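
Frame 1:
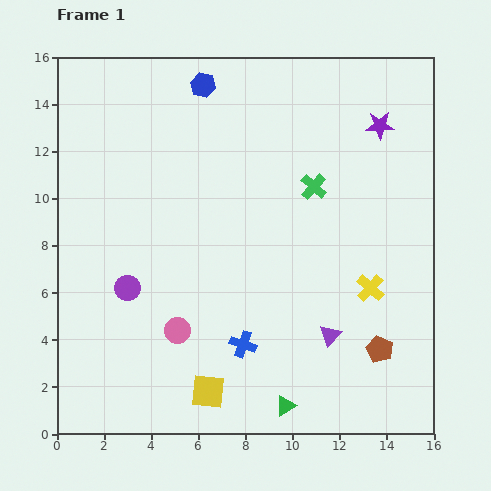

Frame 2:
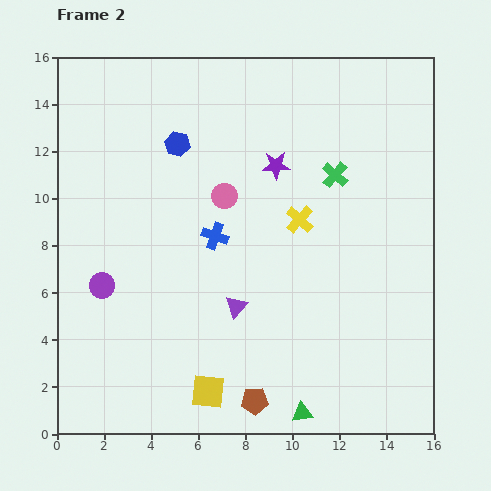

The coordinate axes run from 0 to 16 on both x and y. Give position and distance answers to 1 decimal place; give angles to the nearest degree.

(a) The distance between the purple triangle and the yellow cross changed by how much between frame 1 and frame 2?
+2.0

Distance in frame 1: 2.6. Distance in frame 2: 4.6.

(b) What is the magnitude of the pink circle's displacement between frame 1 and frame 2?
6.0

The pink circle moved from (5.1, 4.4) to (7.1, 10.1), a distance of √(2.0² + 5.7²) ≈ 6.0.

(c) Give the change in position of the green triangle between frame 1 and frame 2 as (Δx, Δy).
(0.7, -0.3)

The green triangle was at (9.7, 1.2) in frame 1 and (10.4, 0.9) in frame 2.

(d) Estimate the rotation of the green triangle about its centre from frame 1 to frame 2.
25° clockwise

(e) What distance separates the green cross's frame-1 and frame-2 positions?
1.0

The green cross moved from (10.9, 10.5) to (11.8, 11.0), a distance of √(0.9² + 0.5²) ≈ 1.0.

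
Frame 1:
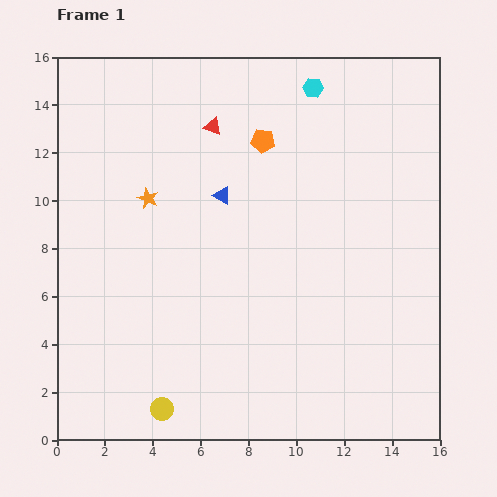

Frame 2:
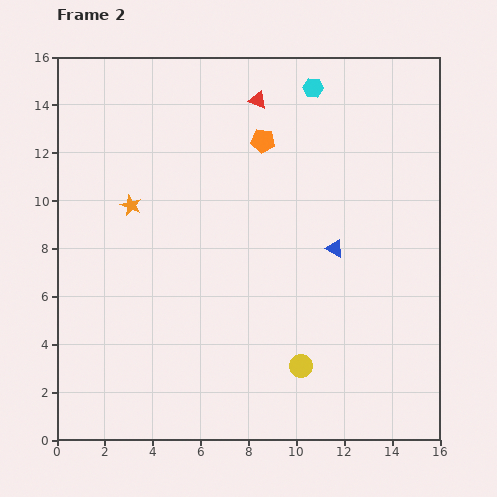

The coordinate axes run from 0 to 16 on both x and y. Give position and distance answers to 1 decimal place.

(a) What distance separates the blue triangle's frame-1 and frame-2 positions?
5.2

The blue triangle moved from (6.9, 10.2) to (11.6, 8.0), a distance of √(4.7² + 2.2²) ≈ 5.2.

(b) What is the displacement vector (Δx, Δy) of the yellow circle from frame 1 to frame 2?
(5.8, 1.8)

The yellow circle was at (4.4, 1.3) in frame 1 and (10.2, 3.1) in frame 2.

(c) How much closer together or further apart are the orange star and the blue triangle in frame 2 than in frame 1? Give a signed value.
+5.6

Distance in frame 1: 3.1. Distance in frame 2: 8.7.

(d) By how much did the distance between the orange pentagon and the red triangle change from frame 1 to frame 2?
-0.5

Distance in frame 1: 2.2. Distance in frame 2: 1.7.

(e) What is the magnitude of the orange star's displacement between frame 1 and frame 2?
0.8

The orange star moved from (3.8, 10.1) to (3.1, 9.8), a distance of √(0.7² + 0.3²) ≈ 0.8.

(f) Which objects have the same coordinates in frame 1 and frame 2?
the orange pentagon, the cyan hexagon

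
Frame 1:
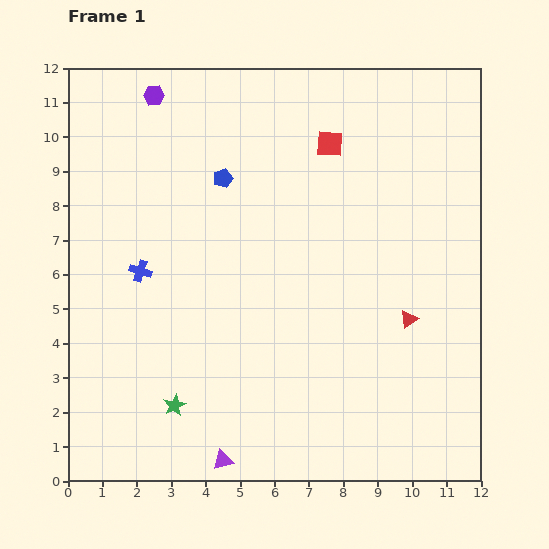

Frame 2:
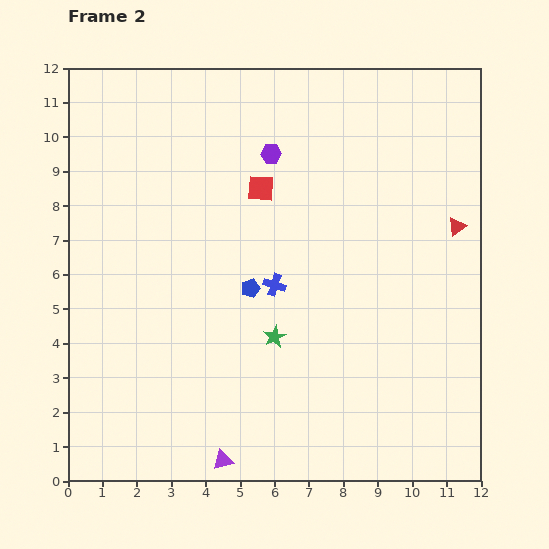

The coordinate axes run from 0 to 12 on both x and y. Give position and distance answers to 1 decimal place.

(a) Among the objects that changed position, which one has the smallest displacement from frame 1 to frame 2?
the red square

(moved 2.4)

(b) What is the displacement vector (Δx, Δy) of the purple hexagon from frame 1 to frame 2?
(3.4, -1.7)

The purple hexagon was at (2.5, 11.2) in frame 1 and (5.9, 9.5) in frame 2.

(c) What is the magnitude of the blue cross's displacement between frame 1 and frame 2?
3.9

The blue cross moved from (2.1, 6.1) to (6.0, 5.7), a distance of √(3.9² + 0.4²) ≈ 3.9.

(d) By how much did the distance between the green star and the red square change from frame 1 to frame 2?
-4.5

Distance in frame 1: 8.8. Distance in frame 2: 4.3.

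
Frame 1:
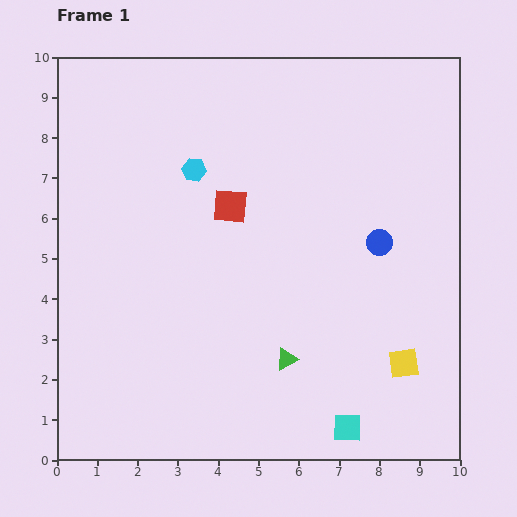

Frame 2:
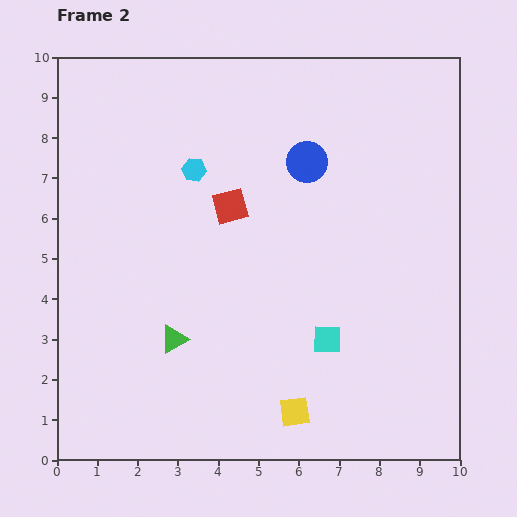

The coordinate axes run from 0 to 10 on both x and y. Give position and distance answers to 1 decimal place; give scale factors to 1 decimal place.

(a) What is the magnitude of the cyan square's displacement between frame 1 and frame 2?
2.3

The cyan square moved from (7.2, 0.8) to (6.7, 3.0), a distance of √(0.5² + 2.2²) ≈ 2.3.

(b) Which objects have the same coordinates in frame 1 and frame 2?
the red square, the cyan hexagon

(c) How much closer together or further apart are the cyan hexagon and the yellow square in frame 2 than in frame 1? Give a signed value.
-0.6

Distance in frame 1: 7.1. Distance in frame 2: 6.5.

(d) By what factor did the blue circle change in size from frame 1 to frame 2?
1.6×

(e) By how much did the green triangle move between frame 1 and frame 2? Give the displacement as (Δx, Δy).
(-2.8, 0.5)

The green triangle was at (5.7, 2.5) in frame 1 and (2.9, 3.0) in frame 2.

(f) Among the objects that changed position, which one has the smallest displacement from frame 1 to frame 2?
the cyan square

(moved 2.3)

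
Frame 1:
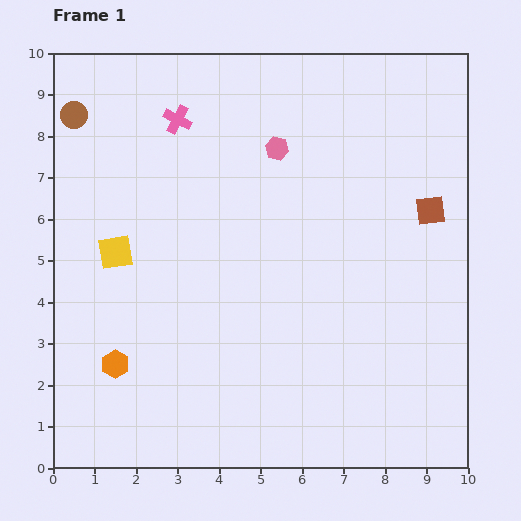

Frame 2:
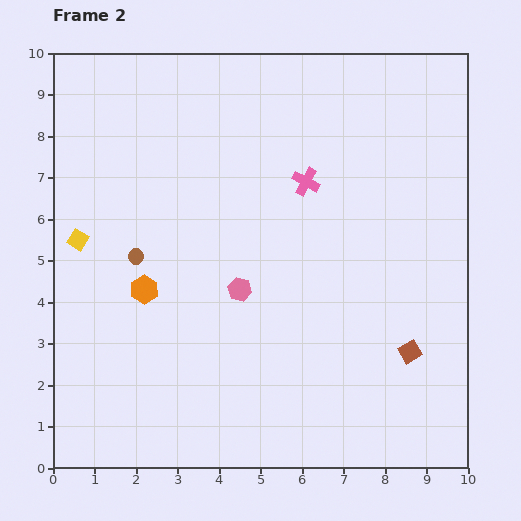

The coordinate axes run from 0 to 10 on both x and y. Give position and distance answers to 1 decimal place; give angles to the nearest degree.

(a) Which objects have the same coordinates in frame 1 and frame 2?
none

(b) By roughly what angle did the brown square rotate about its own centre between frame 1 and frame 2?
23° counter-clockwise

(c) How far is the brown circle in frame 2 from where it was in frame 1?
3.7

The brown circle moved from (0.5, 8.5) to (2.0, 5.1), a distance of √(1.5² + 3.4²) ≈ 3.7.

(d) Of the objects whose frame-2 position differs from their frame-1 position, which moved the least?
the yellow square

(moved 0.9)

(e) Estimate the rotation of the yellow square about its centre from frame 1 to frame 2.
40° clockwise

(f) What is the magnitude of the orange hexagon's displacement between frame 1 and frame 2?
1.9

The orange hexagon moved from (1.5, 2.5) to (2.2, 4.3), a distance of √(0.7² + 1.8²) ≈ 1.9.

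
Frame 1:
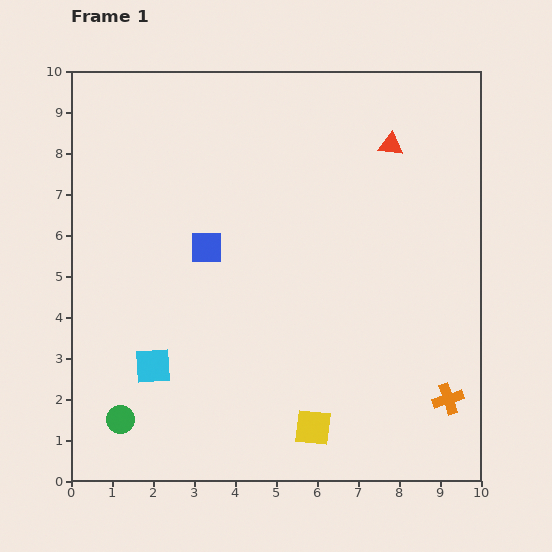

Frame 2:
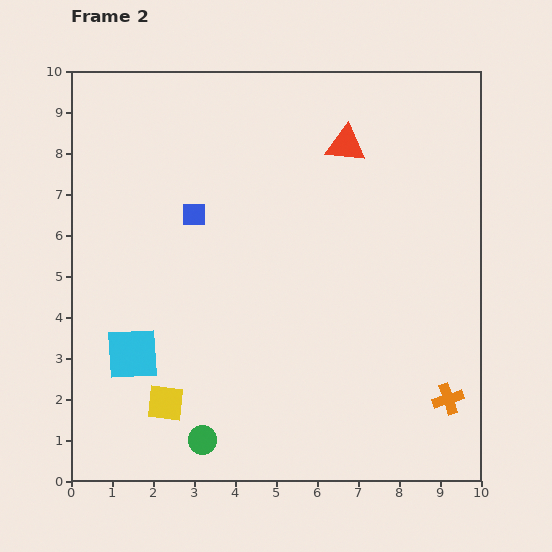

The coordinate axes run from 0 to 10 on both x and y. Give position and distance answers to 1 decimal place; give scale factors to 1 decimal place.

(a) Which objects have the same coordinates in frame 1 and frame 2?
the orange cross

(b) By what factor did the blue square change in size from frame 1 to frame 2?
0.8×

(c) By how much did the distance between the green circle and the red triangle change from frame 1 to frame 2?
-1.4

Distance in frame 1: 9.4. Distance in frame 2: 8.0.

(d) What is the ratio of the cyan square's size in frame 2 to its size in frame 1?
1.5×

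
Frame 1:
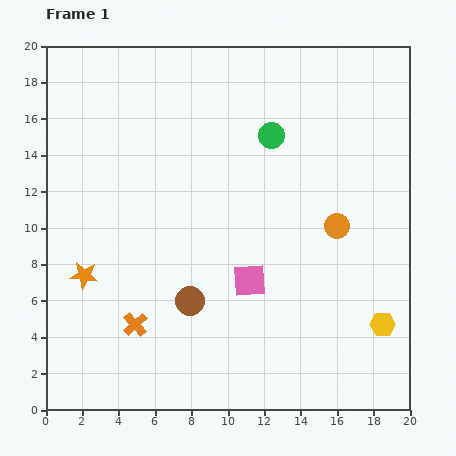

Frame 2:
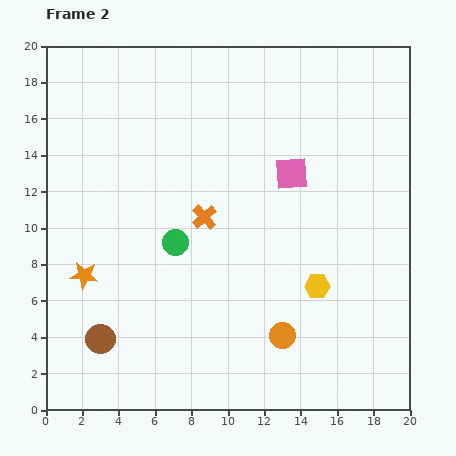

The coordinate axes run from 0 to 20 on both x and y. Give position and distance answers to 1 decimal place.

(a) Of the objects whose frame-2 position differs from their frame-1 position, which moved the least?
the yellow hexagon

(moved 4.2)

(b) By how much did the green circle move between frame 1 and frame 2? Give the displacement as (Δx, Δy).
(-5.3, -5.9)

The green circle was at (12.4, 15.1) in frame 1 and (7.1, 9.2) in frame 2.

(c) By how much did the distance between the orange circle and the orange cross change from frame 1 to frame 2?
-4.5

Distance in frame 1: 12.3. Distance in frame 2: 7.8.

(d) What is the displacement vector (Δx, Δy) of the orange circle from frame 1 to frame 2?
(-3.0, -6.0)

The orange circle was at (16.0, 10.1) in frame 1 and (13.0, 4.1) in frame 2.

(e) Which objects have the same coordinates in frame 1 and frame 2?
the orange star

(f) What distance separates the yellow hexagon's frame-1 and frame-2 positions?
4.2

The yellow hexagon moved from (18.5, 4.7) to (14.9, 6.8), a distance of √(3.6² + 2.1²) ≈ 4.2.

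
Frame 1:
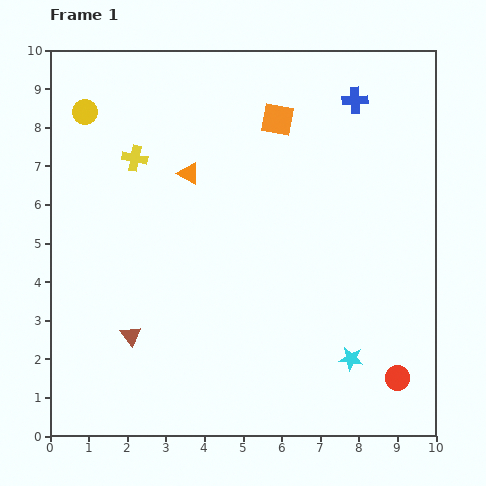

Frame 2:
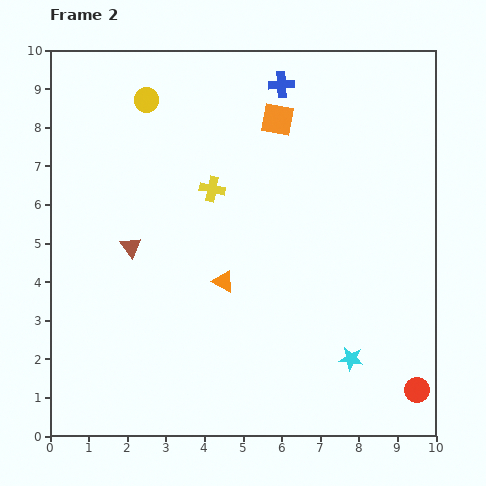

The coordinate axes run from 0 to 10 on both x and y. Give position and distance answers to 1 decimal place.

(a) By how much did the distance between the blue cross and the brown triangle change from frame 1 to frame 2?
-2.7

Distance in frame 1: 8.4. Distance in frame 2: 5.7.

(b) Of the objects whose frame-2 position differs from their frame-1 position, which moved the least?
the red circle

(moved 0.6)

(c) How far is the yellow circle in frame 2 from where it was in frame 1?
1.6

The yellow circle moved from (0.9, 8.4) to (2.5, 8.7), a distance of √(1.6² + 0.3²) ≈ 1.6.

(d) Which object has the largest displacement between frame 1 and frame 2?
the orange triangle

(moved 2.9; next 2.3)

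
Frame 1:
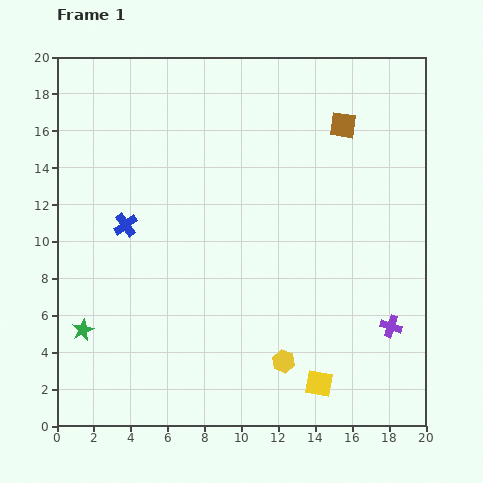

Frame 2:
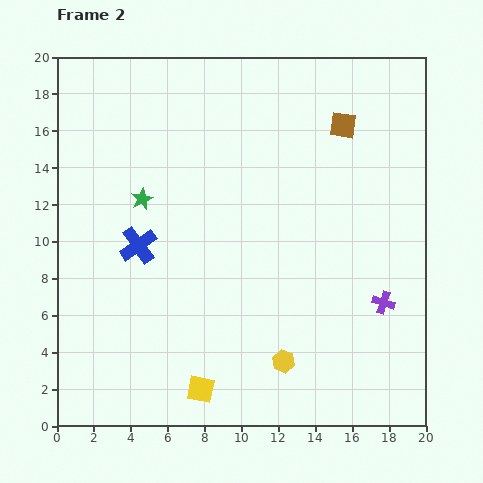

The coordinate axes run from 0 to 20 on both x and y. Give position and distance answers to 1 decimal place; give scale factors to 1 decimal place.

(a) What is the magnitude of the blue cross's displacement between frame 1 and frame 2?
1.3

The blue cross moved from (3.7, 10.9) to (4.4, 9.8), a distance of √(0.7² + 1.1²) ≈ 1.3.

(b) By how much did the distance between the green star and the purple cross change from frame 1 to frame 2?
-2.5

Distance in frame 1: 16.7. Distance in frame 2: 14.2.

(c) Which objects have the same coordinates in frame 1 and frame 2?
the yellow hexagon, the brown square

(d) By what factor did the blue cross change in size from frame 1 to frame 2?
1.6×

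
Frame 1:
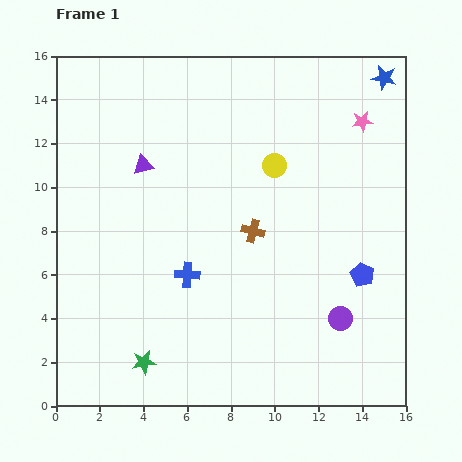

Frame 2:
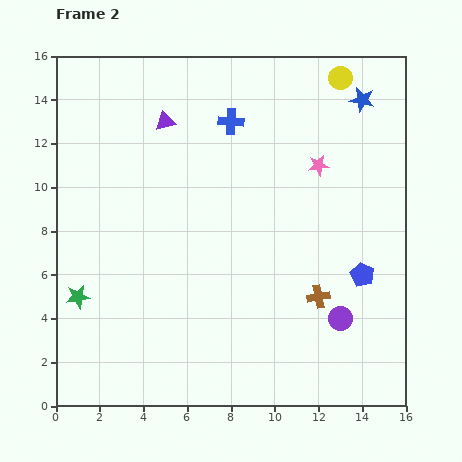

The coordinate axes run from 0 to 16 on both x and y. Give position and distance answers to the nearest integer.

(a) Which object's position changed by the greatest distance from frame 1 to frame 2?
the blue cross

(moved 7; next 5)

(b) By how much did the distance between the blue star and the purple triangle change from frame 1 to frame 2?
-3

Distance in frame 1: 12. Distance in frame 2: 9.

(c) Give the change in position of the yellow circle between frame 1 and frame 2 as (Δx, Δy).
(3, 4)

The yellow circle was at (10, 11) in frame 1 and (13, 15) in frame 2.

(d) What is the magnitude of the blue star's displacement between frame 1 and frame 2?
1

The blue star moved from (15, 15) to (14, 14), a distance of √(1² + 1²) ≈ 1.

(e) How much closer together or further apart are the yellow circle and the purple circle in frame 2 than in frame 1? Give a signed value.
+3

Distance in frame 1: 8. Distance in frame 2: 11.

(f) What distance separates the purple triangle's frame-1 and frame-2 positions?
2

The purple triangle moved from (4, 11) to (5, 13), a distance of √(1² + 2²) ≈ 2.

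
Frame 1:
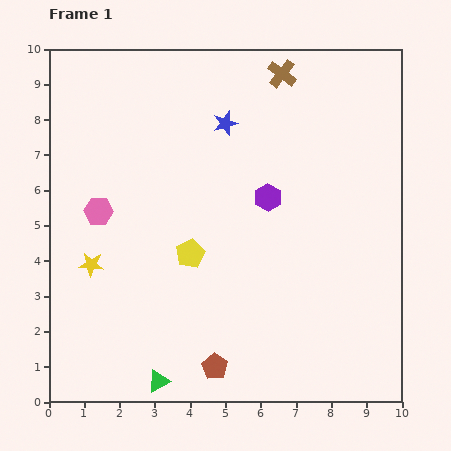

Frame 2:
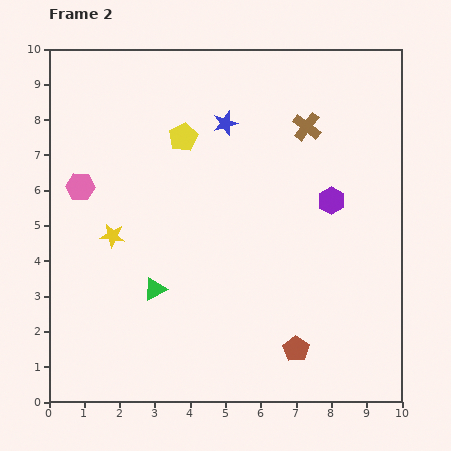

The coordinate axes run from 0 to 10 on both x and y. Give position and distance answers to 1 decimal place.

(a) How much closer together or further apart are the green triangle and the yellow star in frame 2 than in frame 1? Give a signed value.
-1.9

Distance in frame 1: 3.8. Distance in frame 2: 1.9.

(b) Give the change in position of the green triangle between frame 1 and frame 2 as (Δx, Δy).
(-0.1, 2.6)

The green triangle was at (3.1, 0.6) in frame 1 and (3.0, 3.2) in frame 2.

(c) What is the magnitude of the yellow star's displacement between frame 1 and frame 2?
1.0

The yellow star moved from (1.2, 3.9) to (1.8, 4.7), a distance of √(0.6² + 0.8²) ≈ 1.0.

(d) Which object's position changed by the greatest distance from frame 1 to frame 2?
the yellow pentagon

(moved 3.3; next 2.6)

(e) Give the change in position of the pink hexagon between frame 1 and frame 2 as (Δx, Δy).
(-0.5, 0.7)

The pink hexagon was at (1.4, 5.4) in frame 1 and (0.9, 6.1) in frame 2.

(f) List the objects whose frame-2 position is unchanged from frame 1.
the blue star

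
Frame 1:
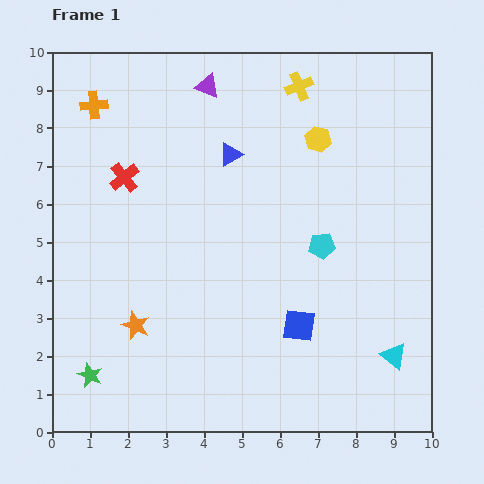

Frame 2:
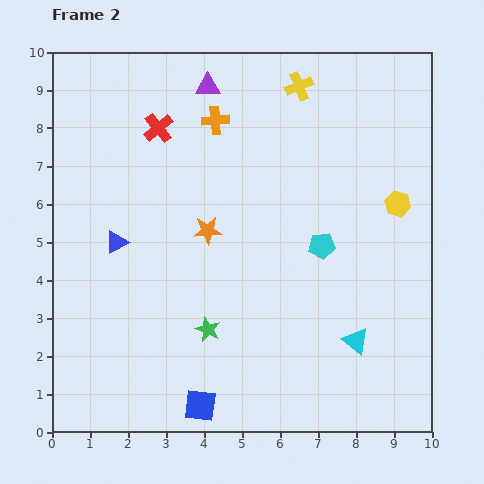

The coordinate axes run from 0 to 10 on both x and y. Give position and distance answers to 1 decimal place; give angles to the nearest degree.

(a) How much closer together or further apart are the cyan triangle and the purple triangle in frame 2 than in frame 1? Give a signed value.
-0.8

Distance in frame 1: 8.6. Distance in frame 2: 7.8.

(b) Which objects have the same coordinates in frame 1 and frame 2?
the purple triangle, the cyan pentagon, the yellow cross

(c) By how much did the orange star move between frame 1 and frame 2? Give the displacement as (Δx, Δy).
(1.9, 2.5)

The orange star was at (2.2, 2.8) in frame 1 and (4.1, 5.3) in frame 2.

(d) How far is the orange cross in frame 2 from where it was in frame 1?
3.2

The orange cross moved from (1.1, 8.6) to (4.3, 8.2), a distance of √(3.2² + 0.4²) ≈ 3.2.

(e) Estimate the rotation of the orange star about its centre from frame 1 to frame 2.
25° counter-clockwise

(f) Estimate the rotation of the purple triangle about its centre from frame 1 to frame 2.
20° counter-clockwise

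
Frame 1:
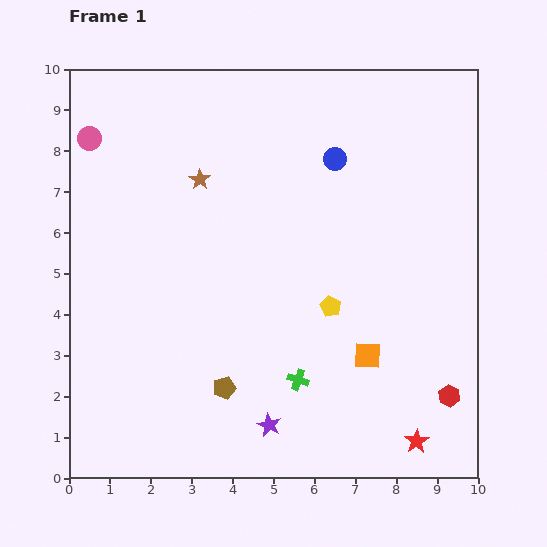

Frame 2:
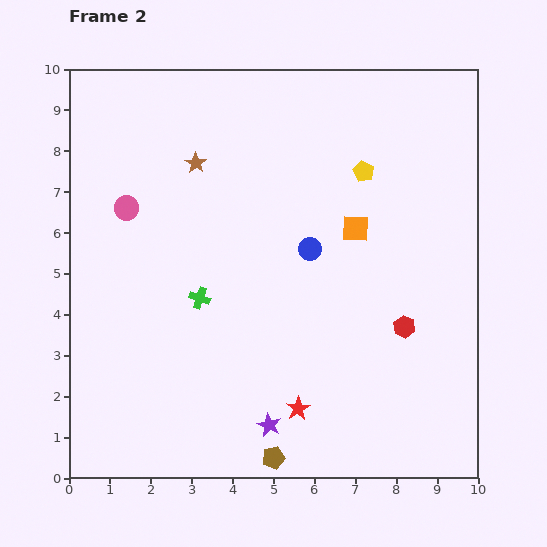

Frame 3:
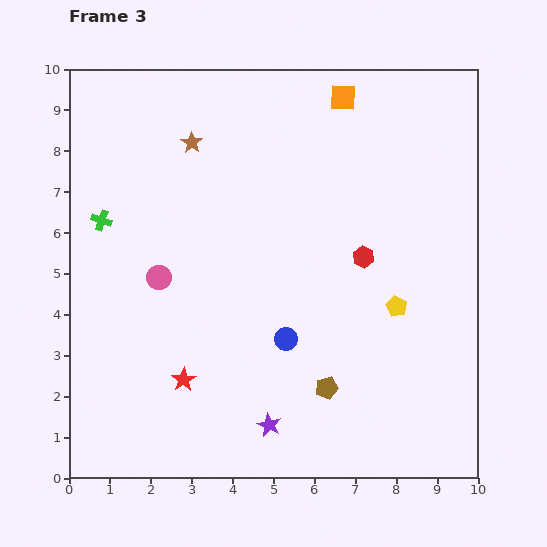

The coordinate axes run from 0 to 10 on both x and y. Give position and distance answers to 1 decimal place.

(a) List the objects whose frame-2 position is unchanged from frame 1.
the purple star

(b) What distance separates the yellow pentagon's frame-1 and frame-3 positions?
1.6

The yellow pentagon moved from (6.4, 4.2) to (8.0, 4.2), a distance of √(1.6² + 0.0²) ≈ 1.6.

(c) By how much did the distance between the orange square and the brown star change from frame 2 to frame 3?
-0.3

Distance in frame 2: 4.2. Distance in frame 3: 3.9.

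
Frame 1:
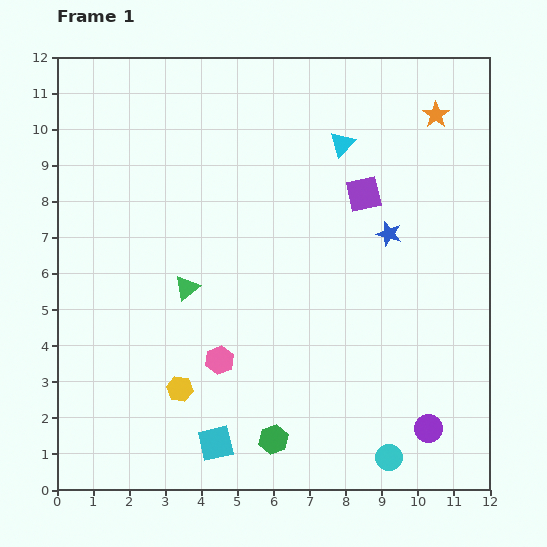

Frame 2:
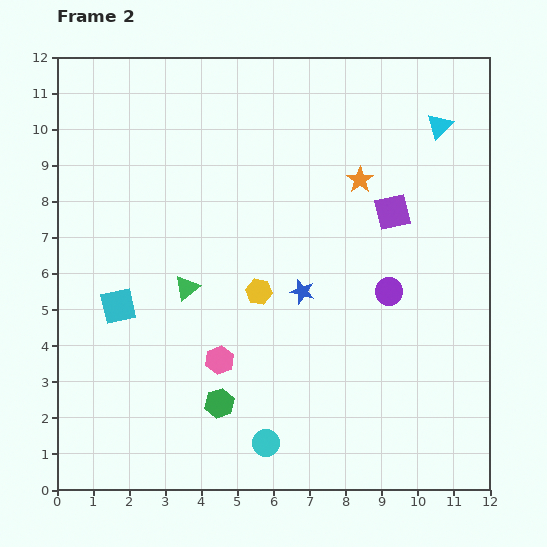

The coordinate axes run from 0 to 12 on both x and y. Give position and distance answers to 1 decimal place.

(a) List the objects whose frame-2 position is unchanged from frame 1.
the green triangle, the pink hexagon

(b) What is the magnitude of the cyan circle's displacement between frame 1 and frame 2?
3.4

The cyan circle moved from (9.2, 0.9) to (5.8, 1.3), a distance of √(3.4² + 0.4²) ≈ 3.4.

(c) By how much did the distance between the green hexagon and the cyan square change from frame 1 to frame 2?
+2.3

Distance in frame 1: 1.6. Distance in frame 2: 3.9.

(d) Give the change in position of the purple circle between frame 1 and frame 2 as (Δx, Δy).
(-1.1, 3.8)

The purple circle was at (10.3, 1.7) in frame 1 and (9.2, 5.5) in frame 2.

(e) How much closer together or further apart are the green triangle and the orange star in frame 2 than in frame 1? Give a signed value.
-2.7

Distance in frame 1: 8.4. Distance in frame 2: 5.7.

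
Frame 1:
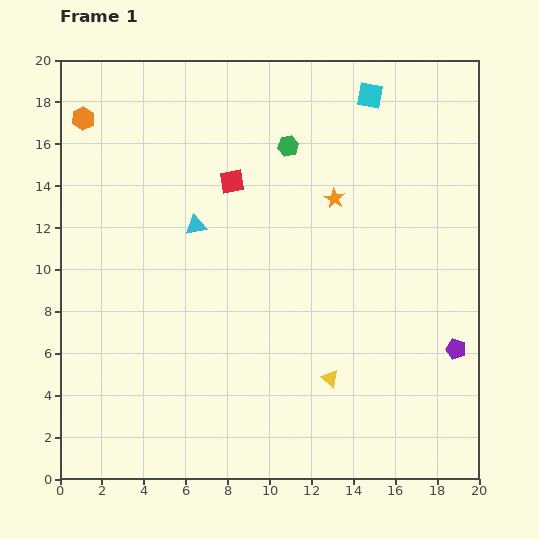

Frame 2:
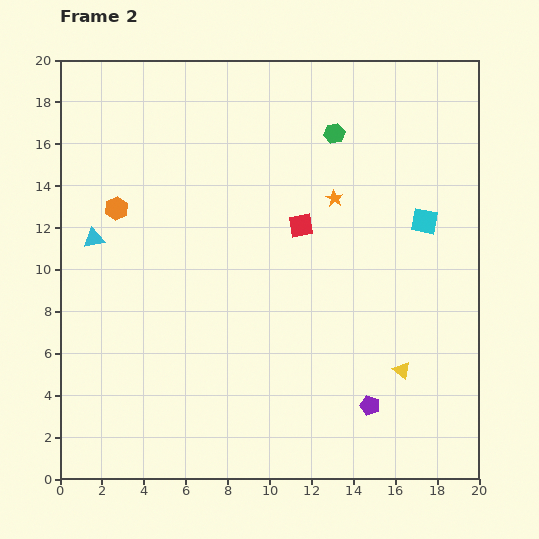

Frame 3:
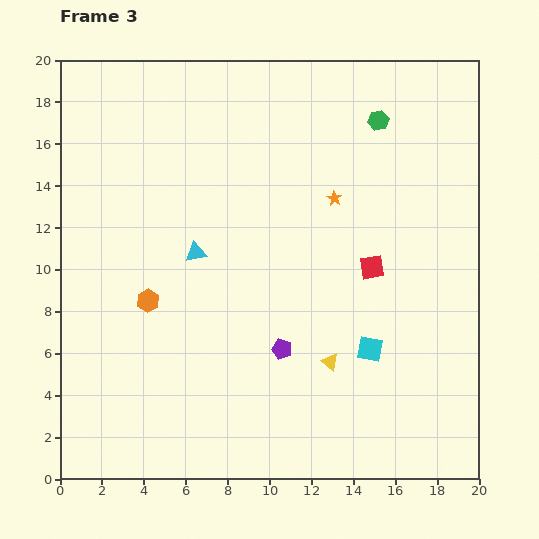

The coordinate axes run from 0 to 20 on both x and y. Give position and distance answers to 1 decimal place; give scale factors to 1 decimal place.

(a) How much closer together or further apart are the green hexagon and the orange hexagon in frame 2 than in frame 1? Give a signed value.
+1.1

Distance in frame 1: 9.9. Distance in frame 2: 11.0.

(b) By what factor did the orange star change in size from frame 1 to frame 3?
0.8×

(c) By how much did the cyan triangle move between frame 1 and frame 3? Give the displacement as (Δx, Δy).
(0.0, -1.3)

The cyan triangle was at (6.5, 12.1) in frame 1 and (6.5, 10.8) in frame 3.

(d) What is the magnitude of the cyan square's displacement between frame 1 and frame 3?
12.1

The cyan square moved from (14.8, 18.3) to (14.8, 6.2), a distance of √(0.0² + 12.1²) ≈ 12.1.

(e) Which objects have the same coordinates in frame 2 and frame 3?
the orange star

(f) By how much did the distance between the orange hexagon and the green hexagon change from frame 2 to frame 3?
+3.0

Distance in frame 2: 11.0. Distance in frame 3: 14.0.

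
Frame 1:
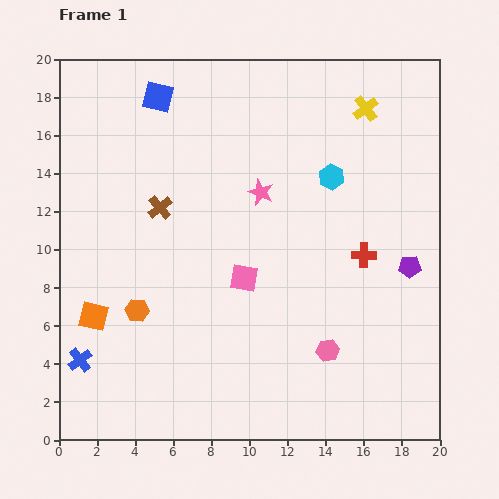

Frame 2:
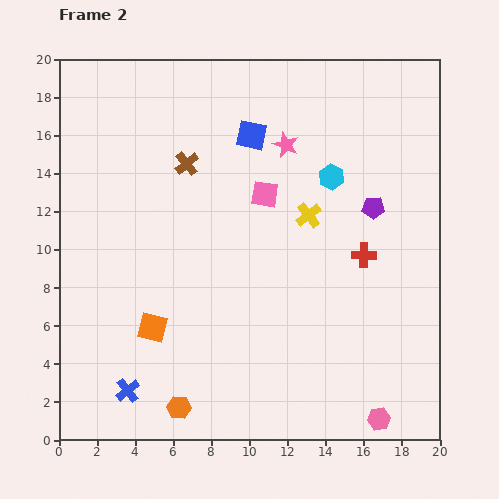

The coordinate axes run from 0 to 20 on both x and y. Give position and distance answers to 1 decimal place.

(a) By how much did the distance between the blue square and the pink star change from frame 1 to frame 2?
-5.5

Distance in frame 1: 7.4. Distance in frame 2: 1.9.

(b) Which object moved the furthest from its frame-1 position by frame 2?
the yellow cross

(moved 6.4; next 5.6)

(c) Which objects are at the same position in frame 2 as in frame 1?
the red cross, the cyan hexagon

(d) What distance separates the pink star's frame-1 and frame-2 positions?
2.8

The pink star moved from (10.6, 13.0) to (11.9, 15.5), a distance of √(1.3² + 2.5²) ≈ 2.8.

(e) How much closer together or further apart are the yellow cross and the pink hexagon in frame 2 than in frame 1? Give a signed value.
-1.6

Distance in frame 1: 12.9. Distance in frame 2: 11.3.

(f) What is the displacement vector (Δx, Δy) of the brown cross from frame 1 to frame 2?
(1.4, 2.3)

The brown cross was at (5.3, 12.2) in frame 1 and (6.7, 14.5) in frame 2.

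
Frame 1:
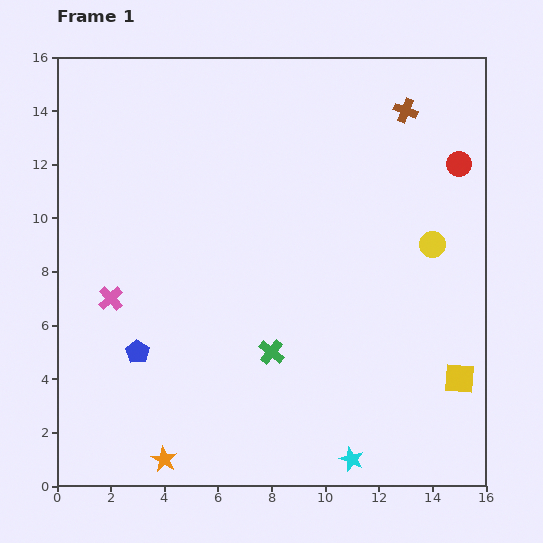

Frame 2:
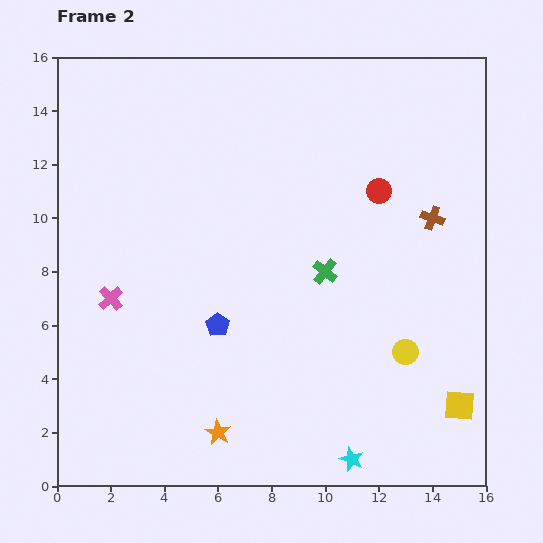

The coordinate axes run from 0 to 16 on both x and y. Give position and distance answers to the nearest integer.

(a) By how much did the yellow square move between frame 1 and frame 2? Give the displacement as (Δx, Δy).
(0, -1)

The yellow square was at (15, 4) in frame 1 and (15, 3) in frame 2.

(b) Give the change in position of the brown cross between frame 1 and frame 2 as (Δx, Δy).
(1, -4)

The brown cross was at (13, 14) in frame 1 and (14, 10) in frame 2.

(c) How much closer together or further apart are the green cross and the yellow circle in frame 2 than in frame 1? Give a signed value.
-3

Distance in frame 1: 7. Distance in frame 2: 4.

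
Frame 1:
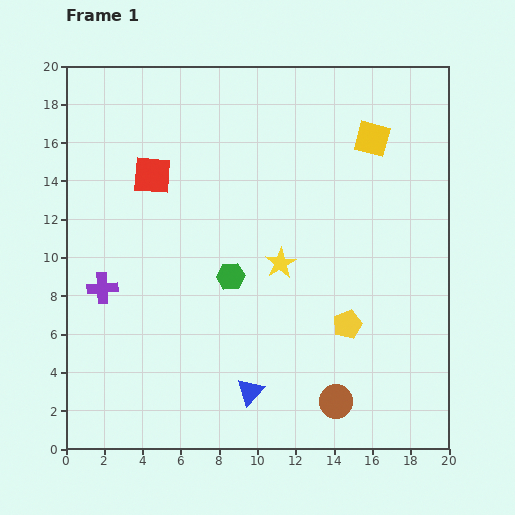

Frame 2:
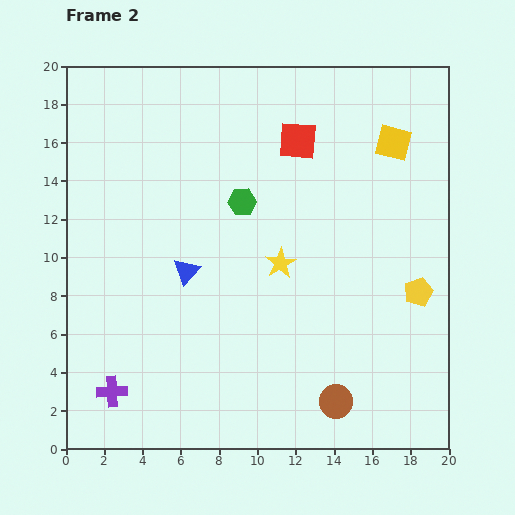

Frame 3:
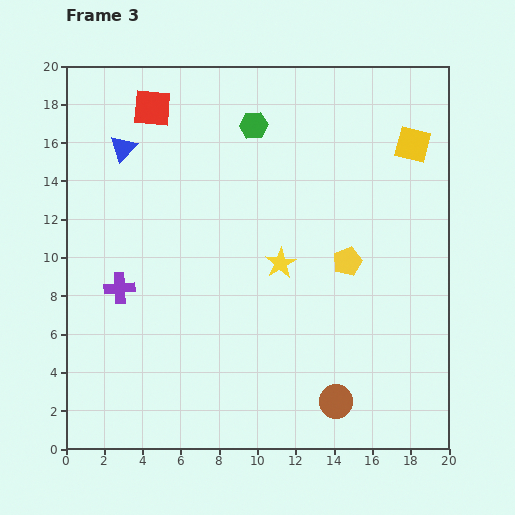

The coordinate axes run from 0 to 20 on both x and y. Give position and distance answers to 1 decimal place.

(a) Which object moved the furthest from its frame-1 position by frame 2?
the red square

(moved 7.8; next 7.1)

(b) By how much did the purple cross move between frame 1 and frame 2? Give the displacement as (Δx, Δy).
(0.5, -5.4)

The purple cross was at (1.9, 8.4) in frame 1 and (2.4, 3.0) in frame 2.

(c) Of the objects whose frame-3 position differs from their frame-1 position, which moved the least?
the purple cross

(moved 0.9)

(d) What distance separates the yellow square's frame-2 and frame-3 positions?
1.0

The yellow square moved from (17.1, 16.0) to (18.1, 15.9), a distance of √(1.0² + 0.1²) ≈ 1.0.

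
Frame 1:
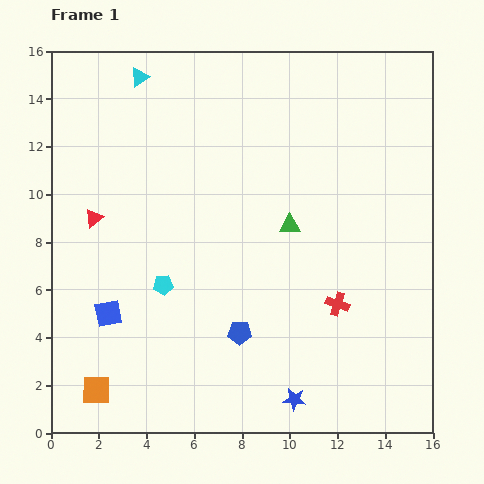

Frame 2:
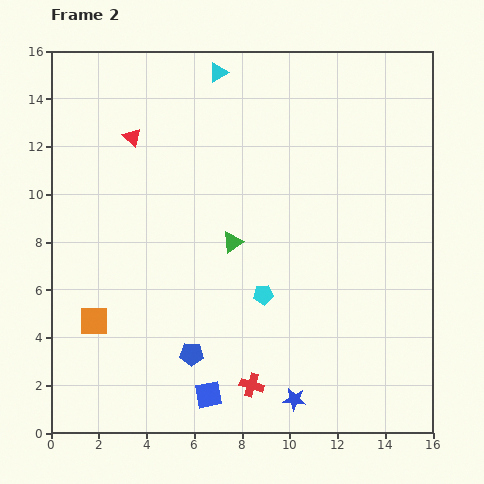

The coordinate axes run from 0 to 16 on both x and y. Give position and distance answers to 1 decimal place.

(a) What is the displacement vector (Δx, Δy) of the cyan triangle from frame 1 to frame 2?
(3.3, 0.2)

The cyan triangle was at (3.7, 14.9) in frame 1 and (7.0, 15.1) in frame 2.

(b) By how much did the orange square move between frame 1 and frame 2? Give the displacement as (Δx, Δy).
(-0.1, 2.9)

The orange square was at (1.9, 1.8) in frame 1 and (1.8, 4.7) in frame 2.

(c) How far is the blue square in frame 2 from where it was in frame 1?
5.4

The blue square moved from (2.4, 5.0) to (6.6, 1.6), a distance of √(4.2² + 3.4²) ≈ 5.4.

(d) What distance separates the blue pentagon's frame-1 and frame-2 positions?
2.2

The blue pentagon moved from (7.9, 4.2) to (5.9, 3.3), a distance of √(2.0² + 0.9²) ≈ 2.2.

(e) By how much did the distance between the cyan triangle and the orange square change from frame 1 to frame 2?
-1.6

Distance in frame 1: 13.2. Distance in frame 2: 11.6.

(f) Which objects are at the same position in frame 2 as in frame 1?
the blue star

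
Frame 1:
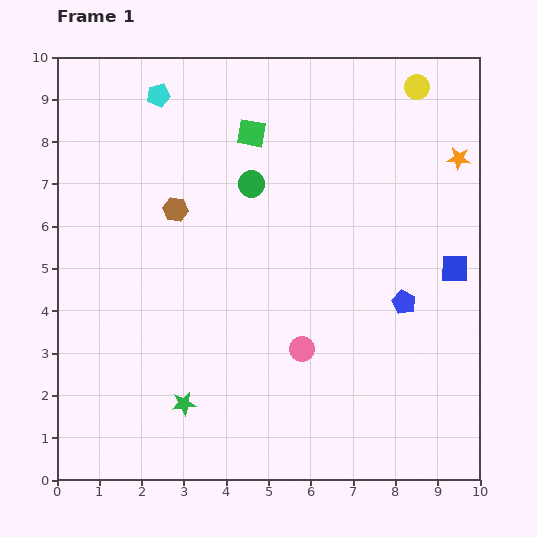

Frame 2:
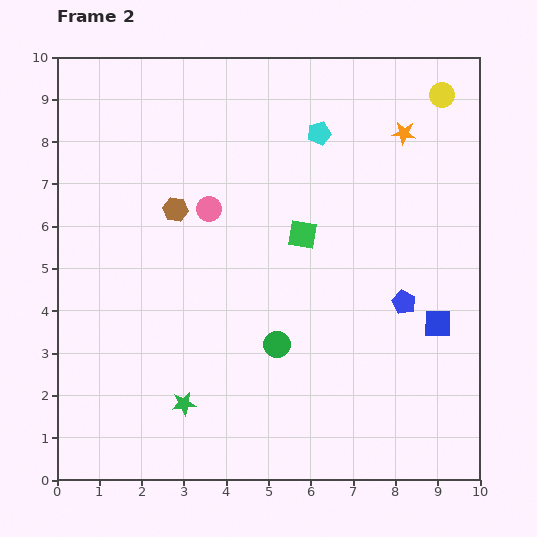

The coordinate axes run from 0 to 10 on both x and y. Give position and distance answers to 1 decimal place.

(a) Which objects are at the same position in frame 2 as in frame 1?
the blue pentagon, the brown hexagon, the green star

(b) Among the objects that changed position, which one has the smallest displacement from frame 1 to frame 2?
the yellow circle

(moved 0.6)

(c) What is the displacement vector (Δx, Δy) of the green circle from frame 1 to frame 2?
(0.6, -3.8)

The green circle was at (4.6, 7.0) in frame 1 and (5.2, 3.2) in frame 2.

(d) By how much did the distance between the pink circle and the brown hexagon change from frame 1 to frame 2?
-3.7

Distance in frame 1: 4.5. Distance in frame 2: 0.8.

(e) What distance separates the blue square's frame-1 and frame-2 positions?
1.4

The blue square moved from (9.4, 5.0) to (9.0, 3.7), a distance of √(0.4² + 1.3²) ≈ 1.4.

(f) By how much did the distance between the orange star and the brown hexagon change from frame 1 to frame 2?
-1.1

Distance in frame 1: 6.8. Distance in frame 2: 5.7.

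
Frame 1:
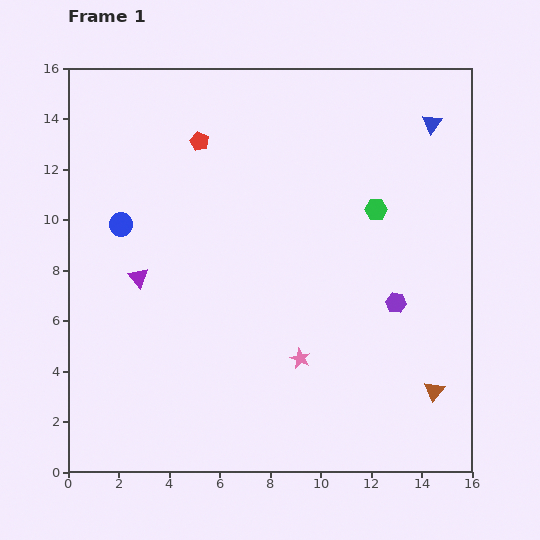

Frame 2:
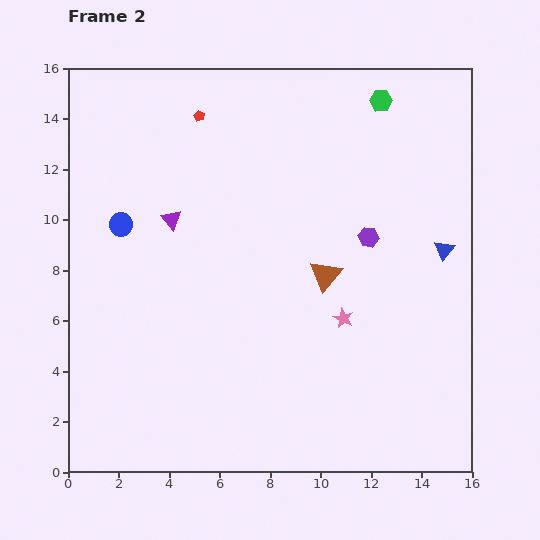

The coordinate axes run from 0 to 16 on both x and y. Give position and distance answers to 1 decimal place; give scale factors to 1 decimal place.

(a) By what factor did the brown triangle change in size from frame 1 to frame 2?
1.6×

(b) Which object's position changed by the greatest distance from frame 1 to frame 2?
the brown triangle

(moved 6.3; next 5.0)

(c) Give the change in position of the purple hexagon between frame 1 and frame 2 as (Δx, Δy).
(-1.1, 2.6)

The purple hexagon was at (13.0, 6.7) in frame 1 and (11.9, 9.3) in frame 2.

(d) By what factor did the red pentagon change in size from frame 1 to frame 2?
0.6×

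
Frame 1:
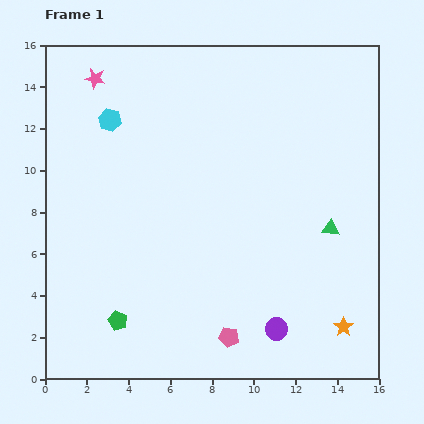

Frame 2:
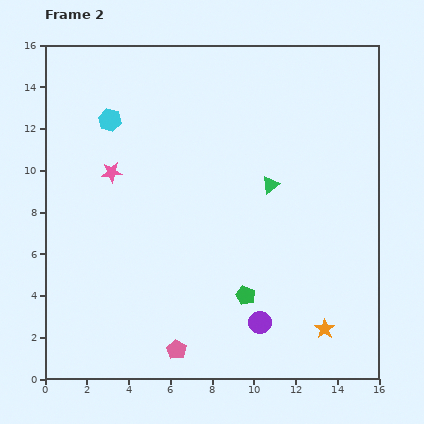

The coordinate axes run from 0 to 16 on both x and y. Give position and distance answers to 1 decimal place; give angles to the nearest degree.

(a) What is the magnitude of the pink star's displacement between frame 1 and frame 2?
4.6

The pink star moved from (2.4, 14.4) to (3.2, 9.9), a distance of √(0.8² + 4.5²) ≈ 4.6.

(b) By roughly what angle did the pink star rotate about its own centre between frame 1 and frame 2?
16° counter-clockwise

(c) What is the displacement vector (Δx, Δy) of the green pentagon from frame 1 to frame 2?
(6.1, 1.2)

The green pentagon was at (3.5, 2.8) in frame 1 and (9.6, 4.0) in frame 2.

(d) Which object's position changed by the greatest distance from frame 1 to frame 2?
the green pentagon

(moved 6.2; next 4.6)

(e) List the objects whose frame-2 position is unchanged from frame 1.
the cyan hexagon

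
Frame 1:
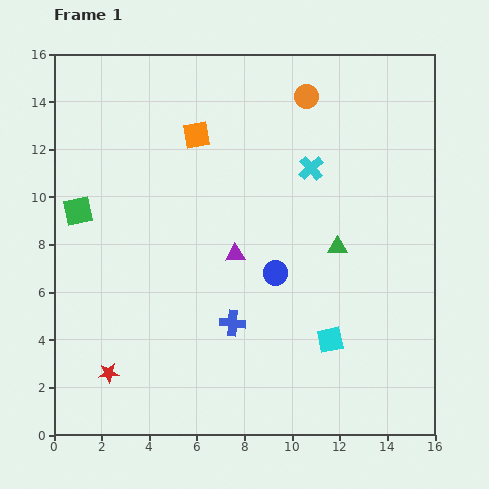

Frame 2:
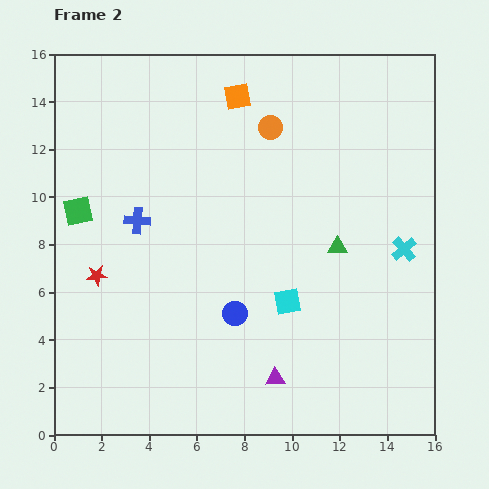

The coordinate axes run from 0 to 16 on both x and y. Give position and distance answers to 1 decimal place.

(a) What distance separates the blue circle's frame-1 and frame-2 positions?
2.4

The blue circle moved from (9.3, 6.8) to (7.6, 5.1), a distance of √(1.7² + 1.7²) ≈ 2.4.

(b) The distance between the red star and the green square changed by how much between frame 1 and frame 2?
-4.1

Distance in frame 1: 6.9. Distance in frame 2: 2.8.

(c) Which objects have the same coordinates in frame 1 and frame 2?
the green triangle, the green square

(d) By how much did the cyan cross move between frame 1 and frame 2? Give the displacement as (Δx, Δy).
(3.9, -3.4)

The cyan cross was at (10.8, 11.2) in frame 1 and (14.7, 7.8) in frame 2.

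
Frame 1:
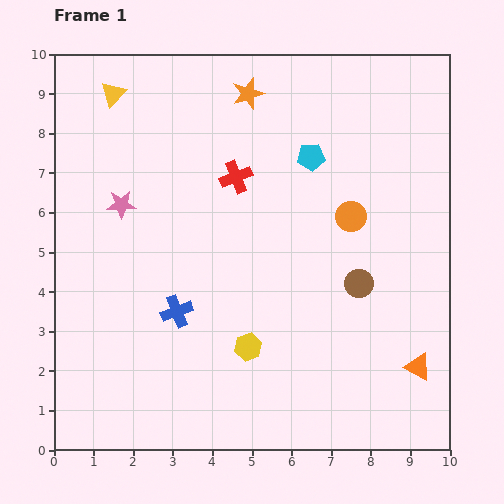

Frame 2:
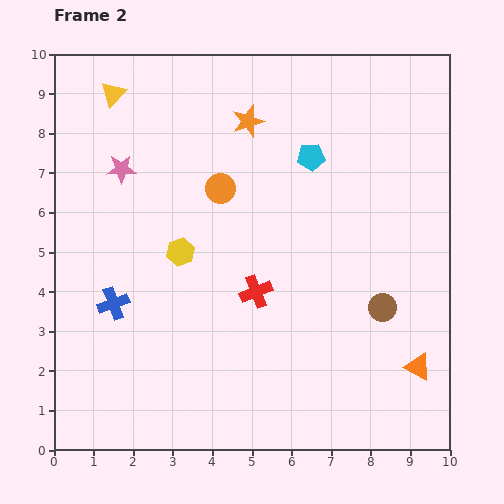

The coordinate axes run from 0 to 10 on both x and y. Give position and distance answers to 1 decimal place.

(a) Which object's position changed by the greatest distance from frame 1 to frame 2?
the orange circle

(moved 3.4; next 2.9)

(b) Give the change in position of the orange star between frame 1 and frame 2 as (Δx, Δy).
(0.0, -0.7)

The orange star was at (4.9, 9.0) in frame 1 and (4.9, 8.3) in frame 2.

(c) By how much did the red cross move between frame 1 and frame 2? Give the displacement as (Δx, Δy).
(0.5, -2.9)

The red cross was at (4.6, 6.9) in frame 1 and (5.1, 4.0) in frame 2.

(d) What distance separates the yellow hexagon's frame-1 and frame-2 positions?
2.9

The yellow hexagon moved from (4.9, 2.6) to (3.2, 5.0), a distance of √(1.7² + 2.4²) ≈ 2.9.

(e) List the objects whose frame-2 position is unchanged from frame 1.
the cyan pentagon, the orange triangle, the yellow triangle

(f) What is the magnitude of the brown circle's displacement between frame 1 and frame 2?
0.8

The brown circle moved from (7.7, 4.2) to (8.3, 3.6), a distance of √(0.6² + 0.6²) ≈ 0.8.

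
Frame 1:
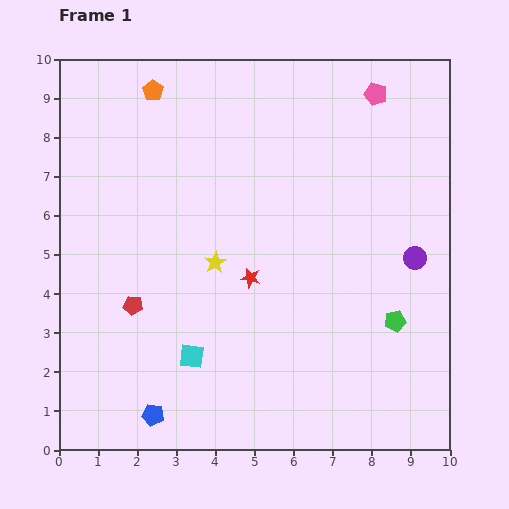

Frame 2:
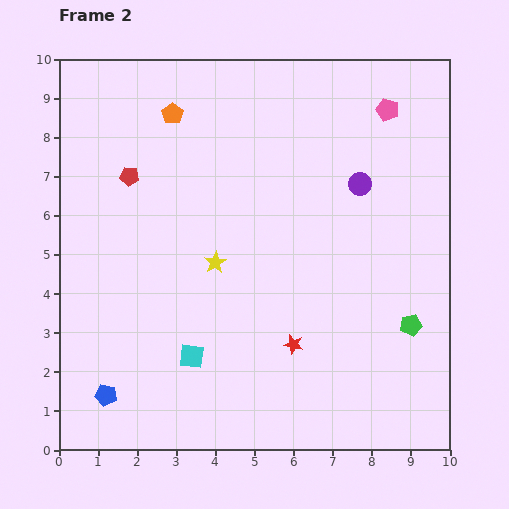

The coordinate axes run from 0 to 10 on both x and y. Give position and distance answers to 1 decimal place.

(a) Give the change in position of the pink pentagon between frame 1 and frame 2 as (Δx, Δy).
(0.3, -0.4)

The pink pentagon was at (8.1, 9.1) in frame 1 and (8.4, 8.7) in frame 2.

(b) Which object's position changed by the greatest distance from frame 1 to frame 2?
the red pentagon

(moved 3.3; next 2.4)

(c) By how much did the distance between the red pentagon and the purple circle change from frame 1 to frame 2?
-1.4

Distance in frame 1: 7.3. Distance in frame 2: 5.9.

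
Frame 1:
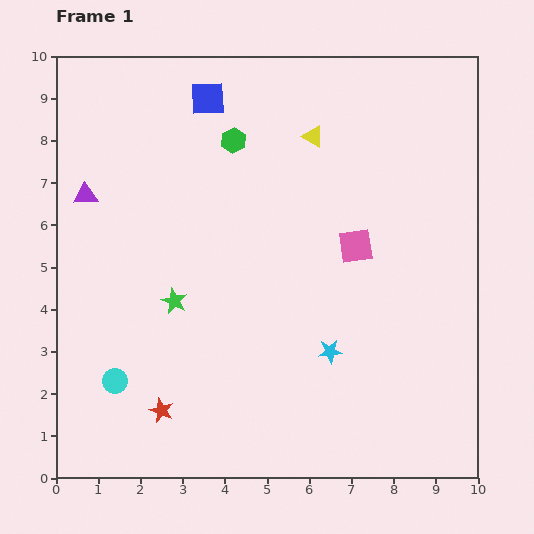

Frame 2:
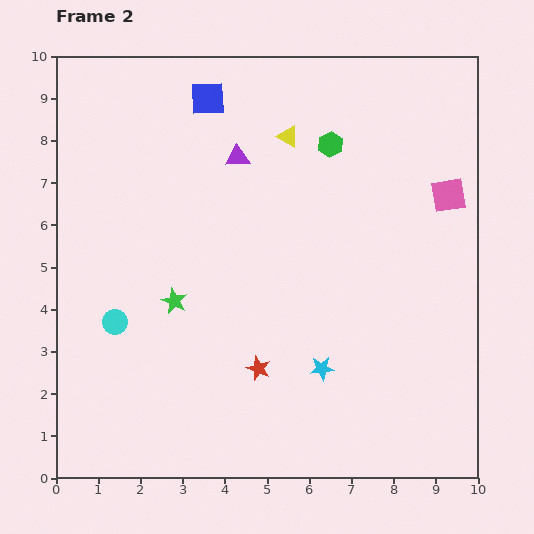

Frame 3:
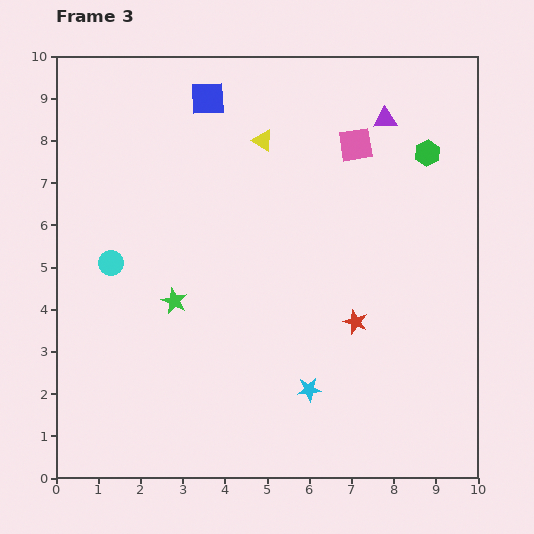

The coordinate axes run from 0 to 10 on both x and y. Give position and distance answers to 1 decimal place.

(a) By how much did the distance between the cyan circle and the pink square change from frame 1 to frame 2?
+2.0

Distance in frame 1: 6.5. Distance in frame 2: 8.5.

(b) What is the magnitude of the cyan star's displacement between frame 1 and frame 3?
1.0

The cyan star moved from (6.5, 3.0) to (6.0, 2.1), a distance of √(0.5² + 0.9²) ≈ 1.0.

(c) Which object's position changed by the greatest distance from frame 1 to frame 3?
the purple triangle

(moved 7.3; next 5.1)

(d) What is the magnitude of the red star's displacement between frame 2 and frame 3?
2.5

The red star moved from (4.8, 2.6) to (7.1, 3.7), a distance of √(2.3² + 1.1²) ≈ 2.5.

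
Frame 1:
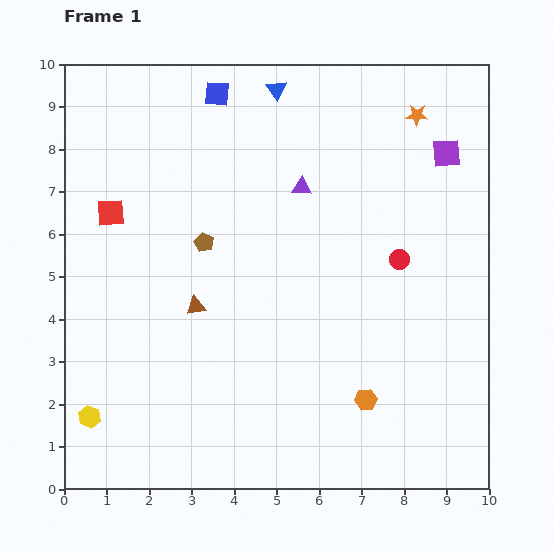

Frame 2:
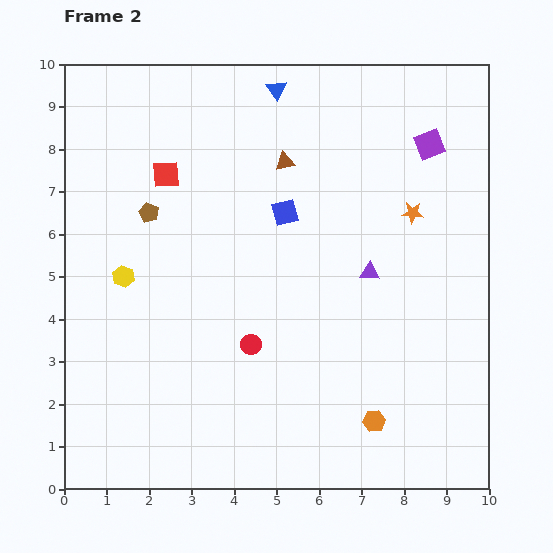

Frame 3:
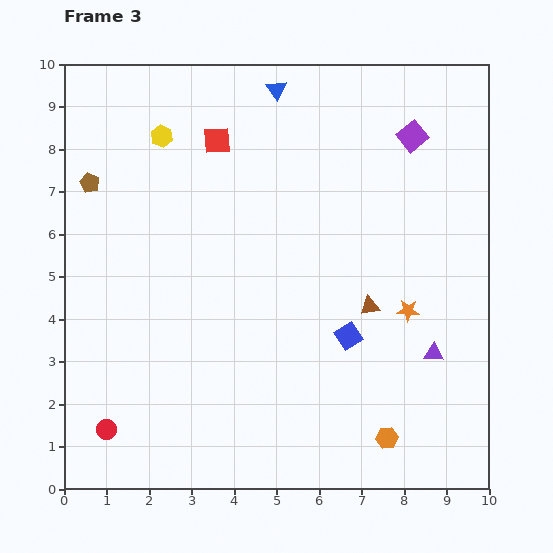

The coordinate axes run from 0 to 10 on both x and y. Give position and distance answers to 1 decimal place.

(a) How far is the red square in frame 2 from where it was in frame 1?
1.6

The red square moved from (1.1, 6.5) to (2.4, 7.4), a distance of √(1.3² + 0.9²) ≈ 1.6.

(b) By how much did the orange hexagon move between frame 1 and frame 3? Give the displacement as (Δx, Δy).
(0.5, -0.9)

The orange hexagon was at (7.1, 2.1) in frame 1 and (7.6, 1.2) in frame 3.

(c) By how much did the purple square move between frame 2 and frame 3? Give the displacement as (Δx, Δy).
(-0.4, 0.2)

The purple square was at (8.6, 8.1) in frame 2 and (8.2, 8.3) in frame 3.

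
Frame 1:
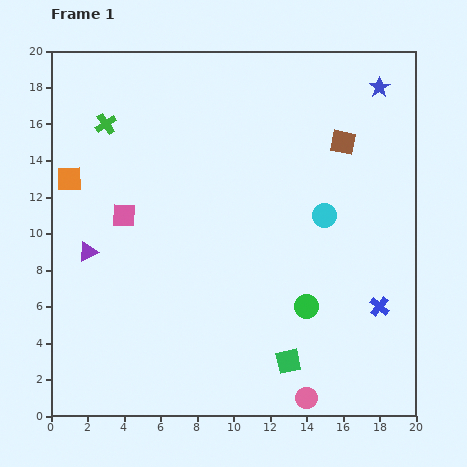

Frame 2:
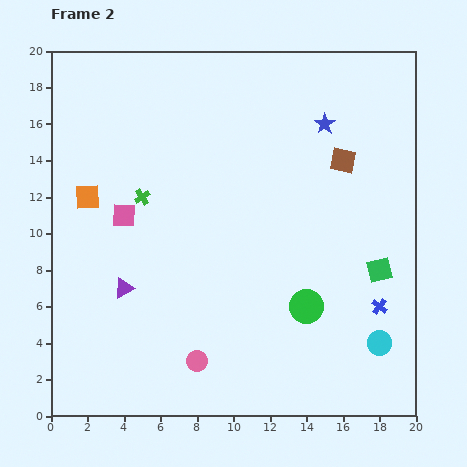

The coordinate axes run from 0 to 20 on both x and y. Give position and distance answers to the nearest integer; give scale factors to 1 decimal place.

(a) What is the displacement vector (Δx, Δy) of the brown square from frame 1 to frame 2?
(0, -1)

The brown square was at (16, 15) in frame 1 and (16, 14) in frame 2.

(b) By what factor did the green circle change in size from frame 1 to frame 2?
1.5×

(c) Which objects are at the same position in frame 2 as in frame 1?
the green circle, the pink square, the blue cross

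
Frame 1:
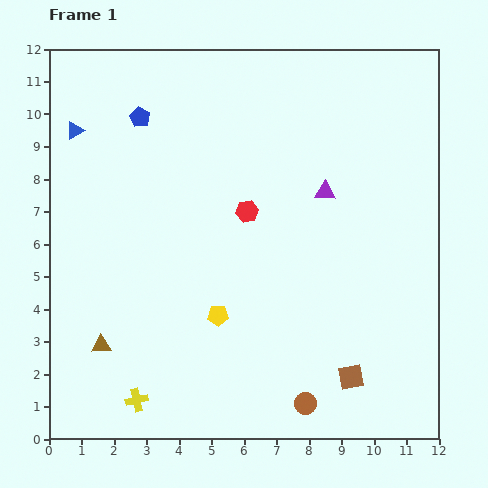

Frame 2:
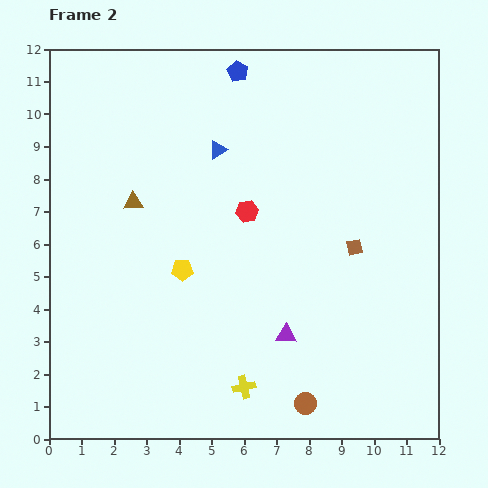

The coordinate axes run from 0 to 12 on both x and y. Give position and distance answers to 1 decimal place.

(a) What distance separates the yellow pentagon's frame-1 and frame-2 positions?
1.8

The yellow pentagon moved from (5.2, 3.8) to (4.1, 5.2), a distance of √(1.1² + 1.4²) ≈ 1.8.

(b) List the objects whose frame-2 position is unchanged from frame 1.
the red hexagon, the brown circle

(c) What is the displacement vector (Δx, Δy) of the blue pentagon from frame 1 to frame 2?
(3.0, 1.4)

The blue pentagon was at (2.8, 9.9) in frame 1 and (5.8, 11.3) in frame 2.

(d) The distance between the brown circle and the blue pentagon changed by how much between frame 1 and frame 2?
+0.2

Distance in frame 1: 10.2. Distance in frame 2: 10.4.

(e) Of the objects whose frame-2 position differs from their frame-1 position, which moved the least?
the yellow pentagon

(moved 1.8)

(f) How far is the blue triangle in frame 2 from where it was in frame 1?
4.4

The blue triangle moved from (0.8, 9.5) to (5.2, 8.9), a distance of √(4.4² + 0.6²) ≈ 4.4.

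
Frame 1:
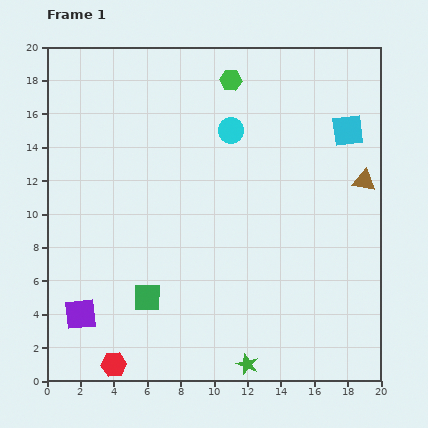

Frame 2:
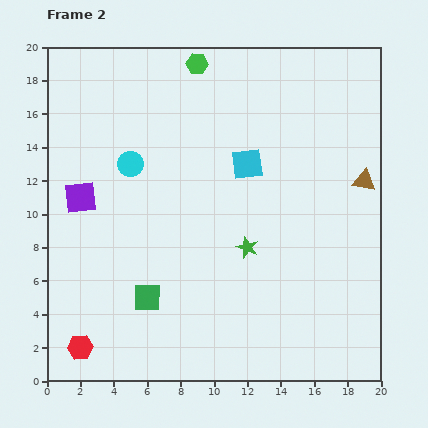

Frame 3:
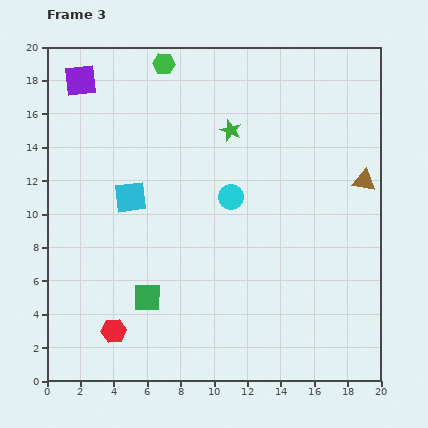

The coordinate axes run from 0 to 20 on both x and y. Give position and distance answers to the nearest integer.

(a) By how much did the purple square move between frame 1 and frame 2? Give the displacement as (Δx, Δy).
(0, 7)

The purple square was at (2, 4) in frame 1 and (2, 11) in frame 2.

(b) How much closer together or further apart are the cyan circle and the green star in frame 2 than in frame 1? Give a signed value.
-5

Distance in frame 1: 14. Distance in frame 2: 9.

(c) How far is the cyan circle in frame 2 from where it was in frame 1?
6

The cyan circle moved from (11, 15) to (5, 13), a distance of √(6² + 2²) ≈ 6.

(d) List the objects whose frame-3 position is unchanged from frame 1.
the green square, the brown triangle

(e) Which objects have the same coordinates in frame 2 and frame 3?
the green square, the brown triangle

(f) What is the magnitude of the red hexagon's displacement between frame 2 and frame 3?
2

The red hexagon moved from (2, 2) to (4, 3), a distance of √(2² + 1²) ≈ 2.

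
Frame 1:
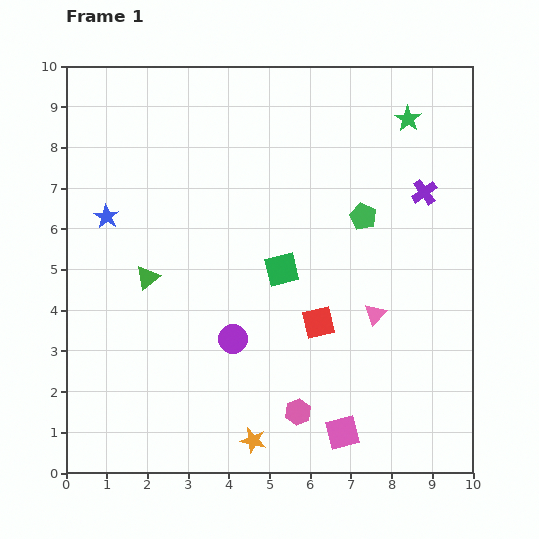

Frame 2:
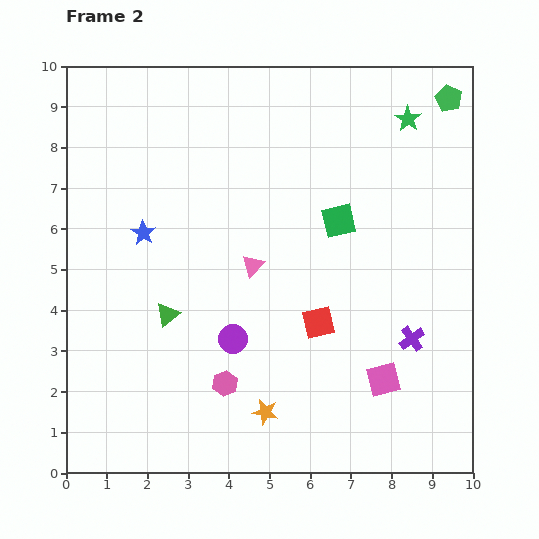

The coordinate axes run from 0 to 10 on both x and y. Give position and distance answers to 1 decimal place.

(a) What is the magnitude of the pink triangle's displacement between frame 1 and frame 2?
3.2

The pink triangle moved from (7.6, 3.9) to (4.6, 5.1), a distance of √(3.0² + 1.2²) ≈ 3.2.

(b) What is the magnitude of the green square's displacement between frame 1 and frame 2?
1.8

The green square moved from (5.3, 5.0) to (6.7, 6.2), a distance of √(1.4² + 1.2²) ≈ 1.8.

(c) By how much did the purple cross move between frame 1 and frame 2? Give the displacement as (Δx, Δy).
(-0.3, -3.6)

The purple cross was at (8.8, 6.9) in frame 1 and (8.5, 3.3) in frame 2.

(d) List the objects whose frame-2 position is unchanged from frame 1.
the red square, the green star, the purple circle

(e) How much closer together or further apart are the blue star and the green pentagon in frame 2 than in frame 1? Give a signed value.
+1.9

Distance in frame 1: 6.3. Distance in frame 2: 8.2.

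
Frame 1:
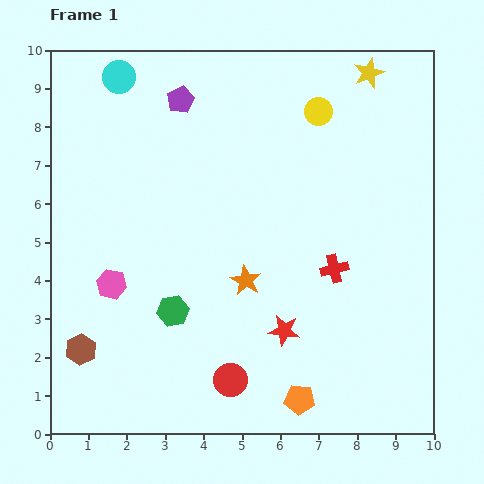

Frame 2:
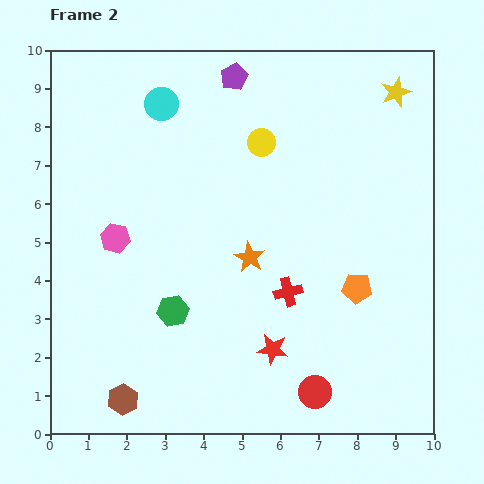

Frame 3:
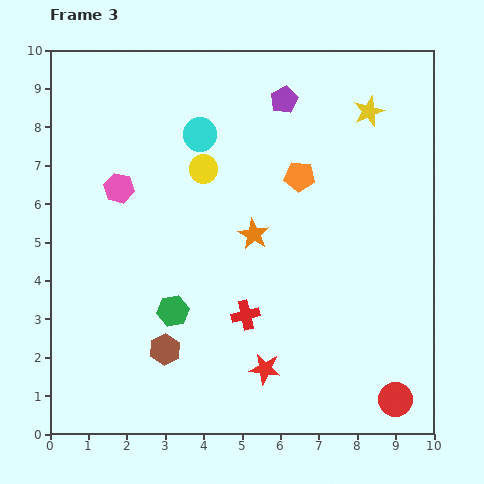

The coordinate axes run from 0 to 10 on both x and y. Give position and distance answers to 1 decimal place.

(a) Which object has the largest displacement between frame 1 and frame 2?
the orange pentagon

(moved 3.3; next 2.2)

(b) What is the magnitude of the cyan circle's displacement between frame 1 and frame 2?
1.3

The cyan circle moved from (1.8, 9.3) to (2.9, 8.6), a distance of √(1.1² + 0.7²) ≈ 1.3.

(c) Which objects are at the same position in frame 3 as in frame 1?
the green hexagon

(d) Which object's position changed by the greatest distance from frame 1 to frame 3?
the orange pentagon

(moved 5.8; next 4.3)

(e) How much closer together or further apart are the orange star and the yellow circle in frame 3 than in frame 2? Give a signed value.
-0.9

Distance in frame 2: 3.0. Distance in frame 3: 2.1.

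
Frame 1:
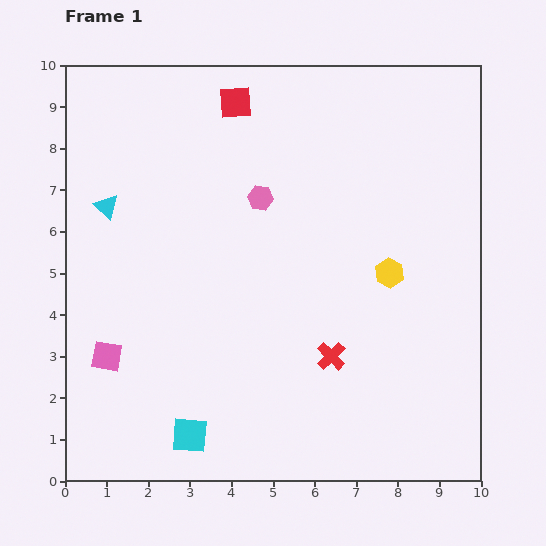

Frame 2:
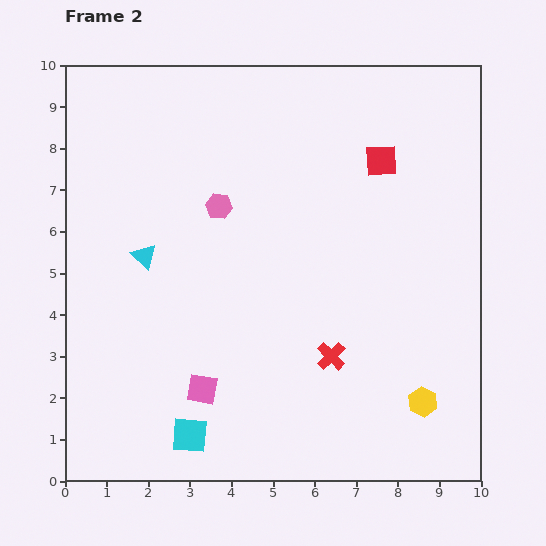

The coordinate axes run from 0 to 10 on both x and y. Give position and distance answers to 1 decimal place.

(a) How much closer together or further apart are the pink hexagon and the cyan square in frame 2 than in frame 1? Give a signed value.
-0.4

Distance in frame 1: 5.9. Distance in frame 2: 5.5.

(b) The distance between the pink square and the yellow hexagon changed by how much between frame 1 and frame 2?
-1.8

Distance in frame 1: 7.1. Distance in frame 2: 5.3.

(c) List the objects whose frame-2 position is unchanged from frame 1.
the red cross, the cyan square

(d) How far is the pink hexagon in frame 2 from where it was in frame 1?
1.0

The pink hexagon moved from (4.7, 6.8) to (3.7, 6.6), a distance of √(1.0² + 0.2²) ≈ 1.0.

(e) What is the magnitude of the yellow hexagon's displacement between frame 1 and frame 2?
3.2

The yellow hexagon moved from (7.8, 5.0) to (8.6, 1.9), a distance of √(0.8² + 3.1²) ≈ 3.2.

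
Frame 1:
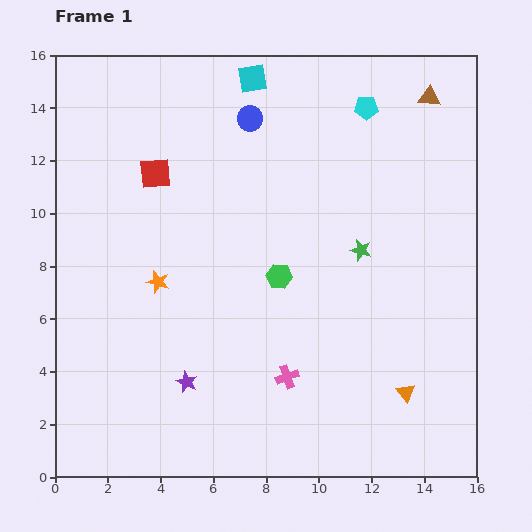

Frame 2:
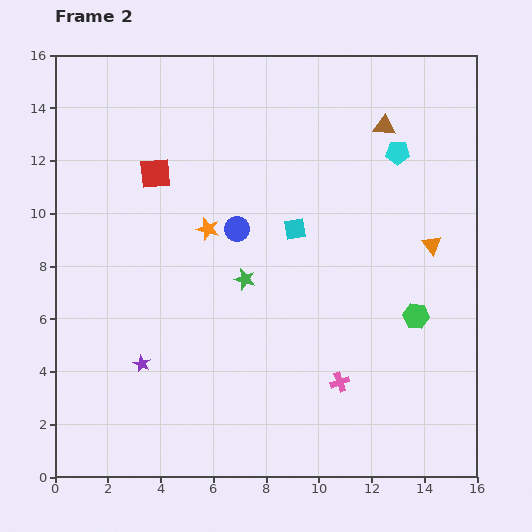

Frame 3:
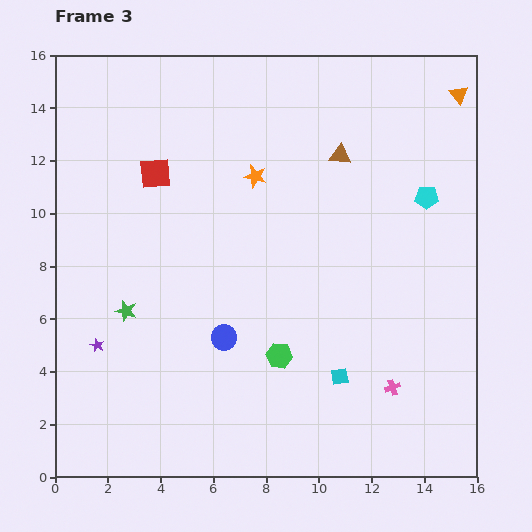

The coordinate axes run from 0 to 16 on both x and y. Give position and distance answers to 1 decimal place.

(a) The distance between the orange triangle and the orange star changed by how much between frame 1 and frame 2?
-1.8

Distance in frame 1: 10.3. Distance in frame 2: 8.5.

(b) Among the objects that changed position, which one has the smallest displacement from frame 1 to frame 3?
the green hexagon

(moved 3.0)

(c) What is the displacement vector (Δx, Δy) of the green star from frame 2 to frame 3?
(-4.5, -1.2)

The green star was at (7.2, 7.5) in frame 2 and (2.7, 6.3) in frame 3.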